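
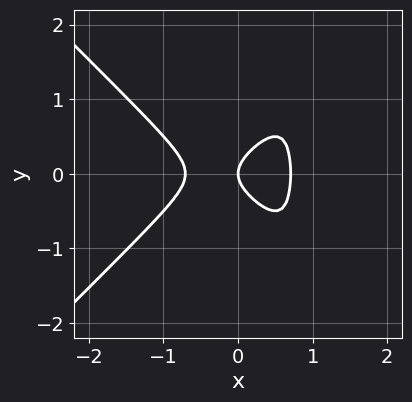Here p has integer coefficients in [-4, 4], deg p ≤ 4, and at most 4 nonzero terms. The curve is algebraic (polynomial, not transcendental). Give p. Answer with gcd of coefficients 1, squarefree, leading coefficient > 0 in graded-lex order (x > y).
deg p = 3. The shape is more complex than any degree-2 curve.
Symmetries: mirror symmetry y ↦ −y ⇒ only even powers of y.
From the axis intercepts and sections: one x-axis crossing is at x = 0; it crosses the y-axis at the gridline y = 0.
Matching integer coefficients to the picture gives p.

2*x^3 - 2*x*y^2 + 2*y^2 - x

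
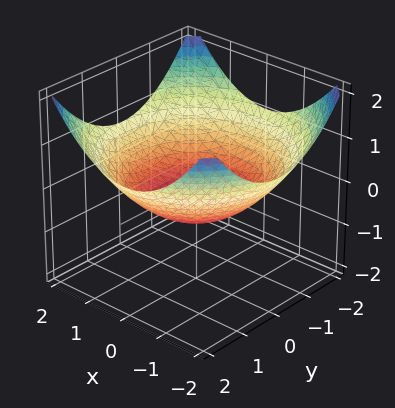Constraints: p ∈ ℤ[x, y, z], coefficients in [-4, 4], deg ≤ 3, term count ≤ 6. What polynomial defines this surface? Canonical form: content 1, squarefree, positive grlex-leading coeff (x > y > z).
First, degree: the shape is more complex than any degree-1 surface, so deg p = 2.
Then, symmetry: every cross-section ⟂ z is a circle, so x, y appear only via x² + y².
Next, against the integer gridlines: a circular section at z = 0 has radius between 1 and 2.
Finally, the integer polynomial consistent with all of this is the stated p.

x^2 + y^2 - 3*z - 2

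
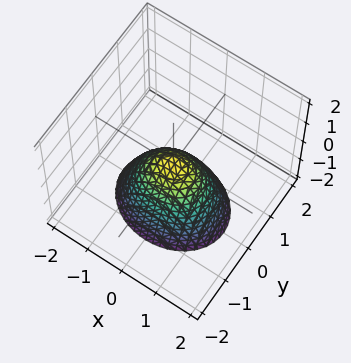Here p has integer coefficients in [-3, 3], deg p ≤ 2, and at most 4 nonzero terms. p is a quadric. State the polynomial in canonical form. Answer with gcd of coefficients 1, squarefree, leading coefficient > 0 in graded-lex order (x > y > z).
2*x^2 + 3*y^2 + 2*z

1. The degree is 2 — a single bowl opening along one axis; a quadric.
2. Symmetries: the x ↦ −x reflection is a symmetry, so x appears only in even powers; the y ↦ −y reflection is a symmetry, so y appears only in even powers.
3. Reading off the gridlines: it meets the x-axis at x = 0 (among the integer gridlines); it crosses the y-axis at the gridline y = 0; it crosses the z-axis at the gridline z = 0.
4. Together with the visible shape, these determine p as stated.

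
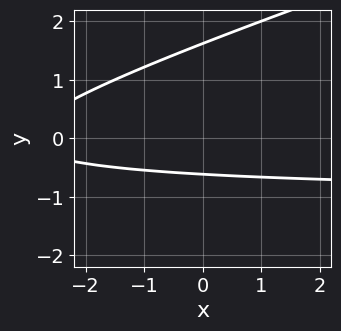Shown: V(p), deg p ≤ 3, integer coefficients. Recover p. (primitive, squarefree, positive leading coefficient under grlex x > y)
x*y - 3*y^2 + x + 3*y + 3

The degree is 2 — no degree-1 curve has this shape.
From the visible intercepts: no x-intercept at any integer in the box.
Assembling these constraints gives the stated polynomial.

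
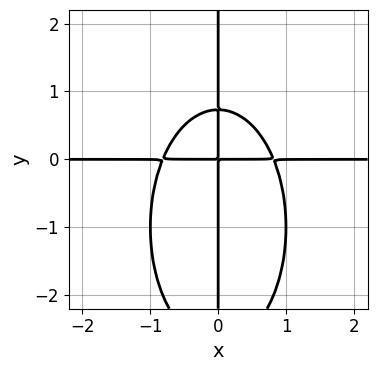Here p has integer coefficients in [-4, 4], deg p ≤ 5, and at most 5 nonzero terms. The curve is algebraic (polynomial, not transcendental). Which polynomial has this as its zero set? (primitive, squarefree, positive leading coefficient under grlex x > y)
1. The degree is 4 — the shape is more complex than any degree-3 curve.
2. Checking where it meets the axes: the visible y-axis segment lies entirely on the curve; the visible x-axis segment lies entirely on the curve.
3. Matching integer coefficients to the picture gives p.

3*x^3*y + x*y^3 + 2*x*y^2 - 2*x*y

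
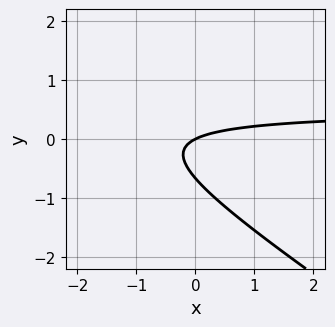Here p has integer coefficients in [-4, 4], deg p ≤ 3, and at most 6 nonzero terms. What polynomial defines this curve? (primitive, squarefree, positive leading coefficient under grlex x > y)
2*x*y + 3*y^2 - x + 2*y

1. Degree: a generic line meets the curve in up to 2 points, so deg p = 2.
2. Observable constraints: it meets the x-axis at x = 0 (among the integer gridlines); it crosses the y-axis at the gridline y = 0.
3. Fitting integer coefficients to these (and the overall shape) gives p.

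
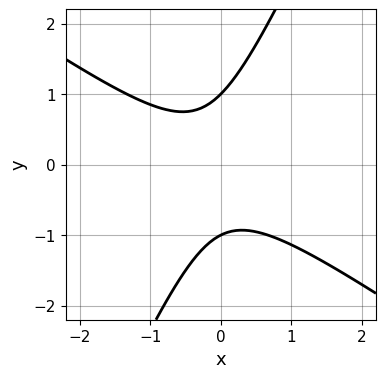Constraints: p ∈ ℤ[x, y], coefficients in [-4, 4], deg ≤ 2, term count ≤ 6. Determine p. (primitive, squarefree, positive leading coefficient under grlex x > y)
3*x^2 + 3*x*y - 2*y^2 + x + 2

1. deg p = 2.
2. Against the integer gridlines: the y-axis gridline crossings are at y ∈ {-1, 1}; the curve avoids every integer x-axis point in the box.
3. Solving for integer coefficients yields p as stated.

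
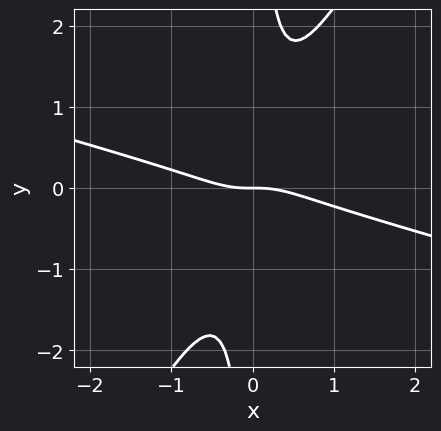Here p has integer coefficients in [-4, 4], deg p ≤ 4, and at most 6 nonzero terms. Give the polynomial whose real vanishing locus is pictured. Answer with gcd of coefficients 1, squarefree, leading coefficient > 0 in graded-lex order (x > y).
x^3 + 3*x^2*y - 2*x*y^2 + y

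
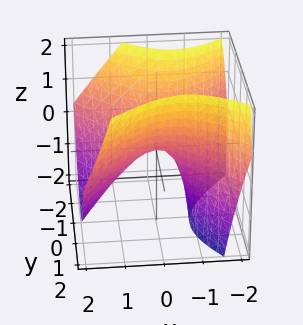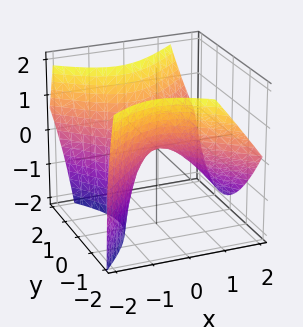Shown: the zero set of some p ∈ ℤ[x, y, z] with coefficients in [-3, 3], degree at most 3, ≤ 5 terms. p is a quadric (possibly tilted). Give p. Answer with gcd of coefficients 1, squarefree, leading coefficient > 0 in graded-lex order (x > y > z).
(a) deg p = 2.
(b) From the axis intercepts and sections: one y-axis crossing is at y = 0; it crosses the z-axis at the gridline z = 0.
(c) Fitting integer coefficients to these (and the overall shape) gives p.

3*x^2 + 2*x*z - 3*y^2 - y*z + 3*z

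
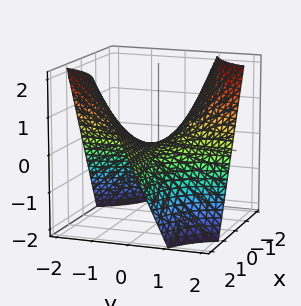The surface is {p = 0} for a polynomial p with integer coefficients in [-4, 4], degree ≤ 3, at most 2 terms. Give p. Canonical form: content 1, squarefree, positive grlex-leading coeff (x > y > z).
x*y + z

Degree: a hyperbolic paraboloid; a quadric, so deg p = 2.
From the axis intercepts and sections: it crosses the z-axis at the gridline z = 0; every point of the x-axis in the box is on the surface.
Solving for integer coefficients yields p as stated. Check: (0, -2, 0) on the y-axis lies on the surface, and p(0, -2, 0) = 0. ✓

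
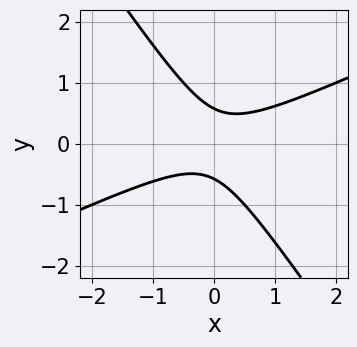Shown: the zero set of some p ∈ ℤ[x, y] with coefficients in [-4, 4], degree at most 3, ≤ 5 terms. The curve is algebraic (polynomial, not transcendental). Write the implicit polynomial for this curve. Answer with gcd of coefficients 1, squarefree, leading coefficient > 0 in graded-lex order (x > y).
2*x^2 - 3*x*y - 3*y^2 + 1

First, the degree is 2 — a generic line meets the curve in up to 2 points.
Then, checking where it meets the axes: it misses every integer gridline on the x-axis.
Finally, assembling these constraints gives the stated polynomial.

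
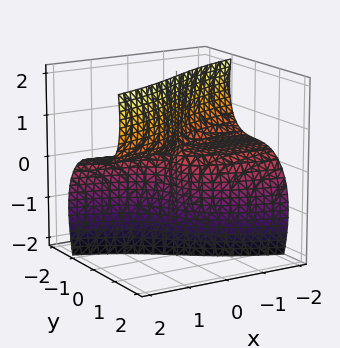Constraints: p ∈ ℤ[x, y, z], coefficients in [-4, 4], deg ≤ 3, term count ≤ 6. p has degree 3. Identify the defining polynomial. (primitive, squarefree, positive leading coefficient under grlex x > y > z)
2*y^3 + 2*y*z^2 - 3*x*z + x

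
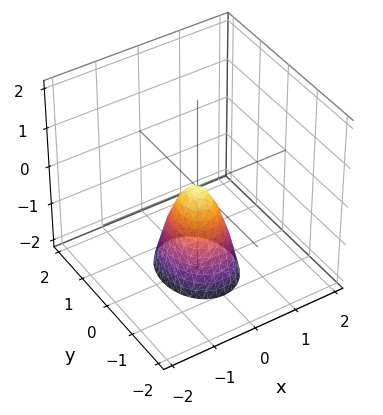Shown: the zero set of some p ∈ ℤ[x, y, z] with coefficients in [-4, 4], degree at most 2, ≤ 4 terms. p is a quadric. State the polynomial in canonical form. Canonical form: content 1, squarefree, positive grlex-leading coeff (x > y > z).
deg p = 2.
Symmetries: the y ↦ −y reflection is a symmetry, so y appears only in even powers; the x ↦ −x reflection is a symmetry, so x appears only in even powers.
Against the integer gridlines: it crosses the z-axis at the gridline z = 0; it meets the y-axis at y = 0 (among the integer gridlines).
Together with the visible shape, these determine p as stated.

3*x^2 + 2*y^2 + z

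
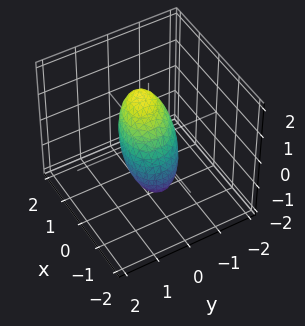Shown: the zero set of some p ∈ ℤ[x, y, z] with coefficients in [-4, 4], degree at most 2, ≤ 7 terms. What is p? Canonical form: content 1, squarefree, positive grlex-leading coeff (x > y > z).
(a) deg p = 2.
(b) Against the integer gridlines: the x-axis gridline crossings are at x ∈ {-1, 1}; among the integer gridlines, it crosses the z-axis at z ∈ {-1, 1}.
(c) Fitting integer coefficients to these (and the overall shape) gives p.

2*x^2 + x*y - 2*x*z + 3*y^2 + 2*z^2 - 2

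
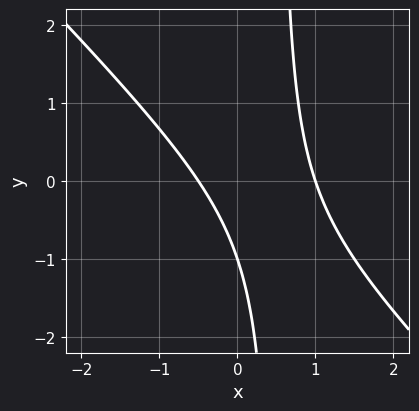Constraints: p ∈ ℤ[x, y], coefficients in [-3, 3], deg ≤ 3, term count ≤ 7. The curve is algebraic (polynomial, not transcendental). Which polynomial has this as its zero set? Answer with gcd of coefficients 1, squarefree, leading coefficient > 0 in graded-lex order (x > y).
2*x^2 + 2*x*y - x - y - 1

1. deg p = 2. The shape is more complex than any degree-1 curve.
2. From the visible intercepts: it meets the y-axis at y = -1 (among the integer gridlines); one x-axis crossing is at x = 1.
3. Putting this together gives p.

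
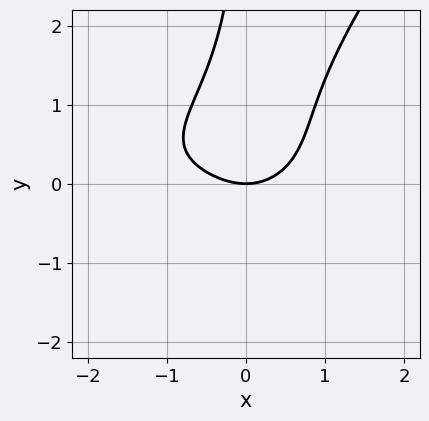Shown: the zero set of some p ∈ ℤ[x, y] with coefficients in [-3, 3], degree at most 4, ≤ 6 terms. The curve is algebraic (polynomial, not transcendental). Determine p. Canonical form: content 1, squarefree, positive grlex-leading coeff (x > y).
3*x^2*y^2 - 2*x*y^3 + 2*x^2 + x*y - 3*y

1. deg p = 4. The shape is more complex than any degree-3 curve.
2. From the axis intercepts and sections: it crosses the x-axis at the gridline x = 0; it crosses the y-axis at the gridline y = 0.
3. Solving for integer coefficients yields p as stated.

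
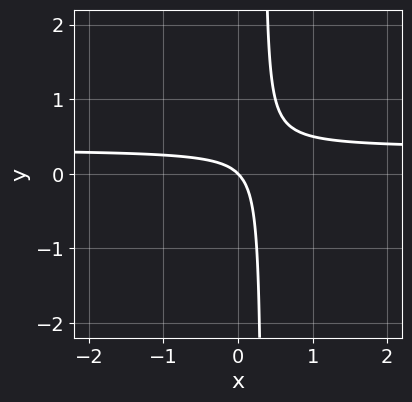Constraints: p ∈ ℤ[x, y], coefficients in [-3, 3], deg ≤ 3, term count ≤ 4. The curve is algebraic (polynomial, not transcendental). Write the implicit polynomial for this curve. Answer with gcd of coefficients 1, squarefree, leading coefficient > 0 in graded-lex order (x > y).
3*x*y - x - y

1. The degree is 2 — the shape is more complex than any degree-1 curve.
2. Reading off the gridlines: it meets the x-axis at x = 0 (among the integer gridlines); it meets the y-axis at y = 0 (among the integer gridlines).
3. Assembling these constraints gives the stated polynomial.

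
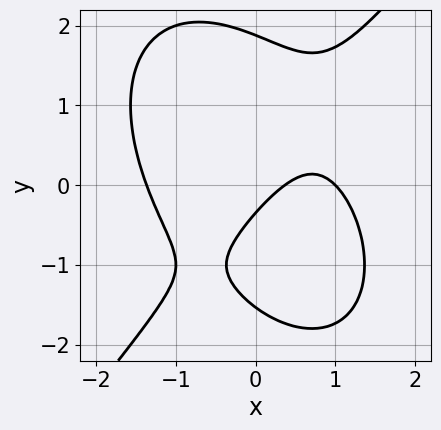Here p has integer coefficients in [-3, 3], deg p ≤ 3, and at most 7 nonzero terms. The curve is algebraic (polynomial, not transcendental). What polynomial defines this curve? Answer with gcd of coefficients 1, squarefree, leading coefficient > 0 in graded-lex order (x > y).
First, deg p = 3. No degree-2 curve has this shape.
Next, against the integer gridlines: one x-axis crossing is at x = 1.
Finally, assembling these constraints gives the stated polynomial.

2*x^3 - y^3 - 3*x + 3*y + 1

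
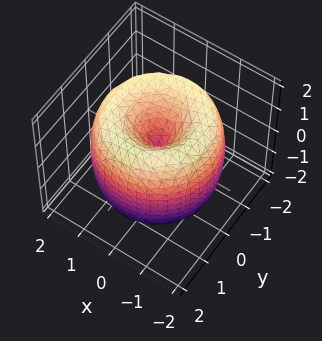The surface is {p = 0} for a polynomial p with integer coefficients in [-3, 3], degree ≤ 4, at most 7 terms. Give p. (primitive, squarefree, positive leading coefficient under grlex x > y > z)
(a) The degree is 4 — a generic line meets the surface in up to 4 points.
(b) Symmetries: rotational symmetry about the z-axis ⇒ p depends on x, y only through x² + y².
(c) Checking where it meets the axes: it meets the x-axis at x = 0 (among the integer gridlines); a circular section at z = -1 has radius between 0 and 1.
(d) These observations pin down the coefficients.

x^4 + 2*x^2*y^2 + y^4 - 3*x^2 - 3*y^2 + z^2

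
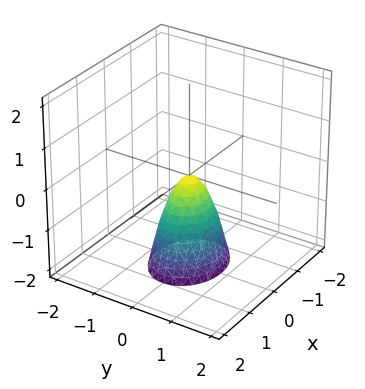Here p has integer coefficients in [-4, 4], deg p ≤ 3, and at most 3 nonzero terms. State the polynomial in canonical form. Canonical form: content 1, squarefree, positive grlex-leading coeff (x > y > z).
2*x^2 + 3*y^2 + z

1. Degree: a single bowl opening along one axis; a quadric, so deg p = 2.
2. Symmetries: mirror symmetry x ↦ −x ⇒ only even powers of x; mirror symmetry y ↦ −y ⇒ only even powers of y.
3. Reading off the gridlines: it crosses the x-axis at the gridline x = 0; one y-axis crossing is at y = 0; it meets the z-axis at z = 0 (among the integer gridlines).
4. Assembling these constraints gives the stated polynomial.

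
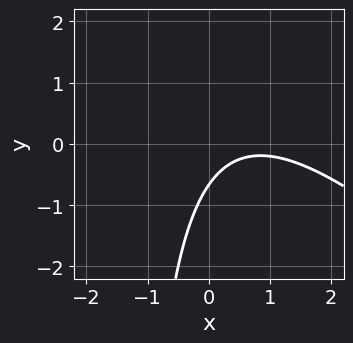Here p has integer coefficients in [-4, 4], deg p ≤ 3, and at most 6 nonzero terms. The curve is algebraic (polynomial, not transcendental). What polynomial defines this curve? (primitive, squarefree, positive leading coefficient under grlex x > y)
2*x^2 + 2*x*y - 3*x + 3*y + 2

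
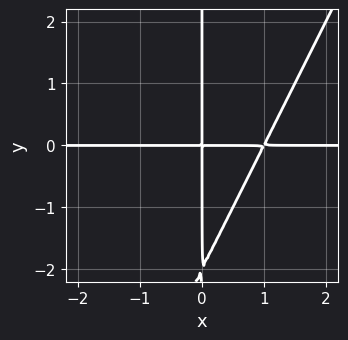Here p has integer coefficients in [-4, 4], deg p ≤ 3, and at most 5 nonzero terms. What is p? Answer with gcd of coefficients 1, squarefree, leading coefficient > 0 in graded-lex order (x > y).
2*x^2*y - x*y^2 - 2*x*y

Degree: a generic line meets the curve in up to 3 points, so deg p = 3.
Reading off the gridlines: the visible y-axis segment lies entirely on the curve; the visible x-axis segment lies entirely on the curve.
Putting this together gives p.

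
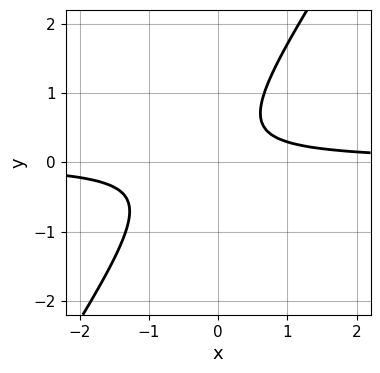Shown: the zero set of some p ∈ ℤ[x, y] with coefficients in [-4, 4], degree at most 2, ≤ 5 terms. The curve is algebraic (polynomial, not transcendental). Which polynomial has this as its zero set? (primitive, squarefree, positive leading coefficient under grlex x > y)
3*x*y - 2*y^2 + y - 1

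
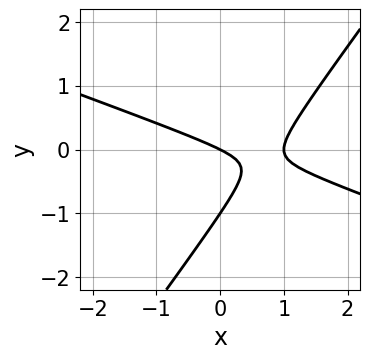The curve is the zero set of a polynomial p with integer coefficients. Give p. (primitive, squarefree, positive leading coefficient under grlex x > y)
(a) Degree: a generic line meets the curve in up to 2 points, so deg p = 2.
(b) From the axis intercepts and sections: among the integer gridlines, it crosses the x-axis at x ∈ {0, 1}; the y-axis gridline crossings are at y ∈ {-1, 0}.
(c) Putting this together gives p.

x^2 + 2*x*y - 2*y^2 - x - 2*y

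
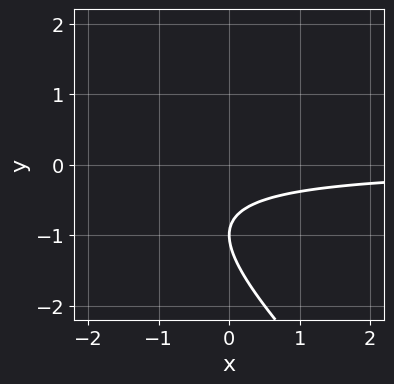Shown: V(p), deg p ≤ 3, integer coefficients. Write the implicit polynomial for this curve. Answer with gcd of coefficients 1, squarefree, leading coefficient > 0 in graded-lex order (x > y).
x*y + y^2 + 2*y + 1

Degree: the shape is more complex than any degree-1 curve, so deg p = 2.
Checking where it meets the axes: it meets the y-axis at y = -1 (among the integer gridlines); the curve avoids every integer x-axis point in the box.
The integer polynomial consistent with all of this is the stated p.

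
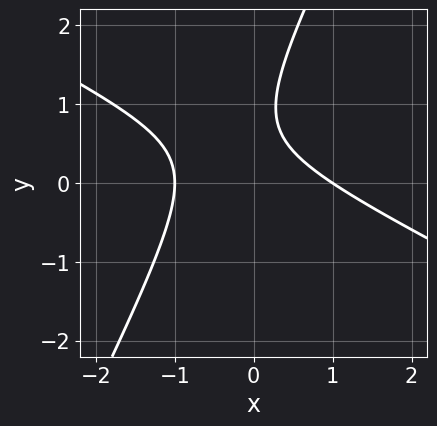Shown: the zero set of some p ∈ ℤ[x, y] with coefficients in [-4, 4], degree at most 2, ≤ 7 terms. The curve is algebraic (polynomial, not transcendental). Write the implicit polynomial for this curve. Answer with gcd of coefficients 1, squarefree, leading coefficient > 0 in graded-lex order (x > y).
2*x^2 + 3*x*y - 2*y^2 + 3*y - 2

First, degree: no degree-1 curve has this shape, so deg p = 2.
Then, checking where it meets the axes: the x-axis gridline crossings are at x ∈ {-1, 1}; no y-intercept at any integer in the box.
Finally, together with the visible shape, these determine p as stated.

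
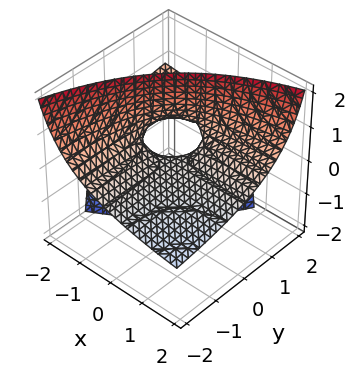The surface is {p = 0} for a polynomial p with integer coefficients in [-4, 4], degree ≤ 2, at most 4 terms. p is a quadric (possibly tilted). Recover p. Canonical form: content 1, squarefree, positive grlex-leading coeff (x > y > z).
First, deg p = 2. A generic line meets the surface in up to 2 points.
Next, observable constraints: it crosses the z-axis at the gridline z = 0; the visible y-axis segment lies entirely on the surface; the visible x-axis segment lies entirely on the surface.
Finally, fitting integer coefficients to these (and the overall shape) gives p.

x*y - 2*x*z + 2*y*z - 2*z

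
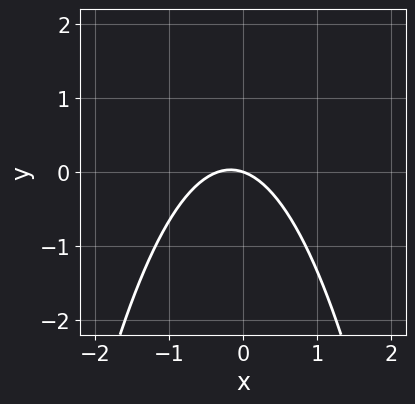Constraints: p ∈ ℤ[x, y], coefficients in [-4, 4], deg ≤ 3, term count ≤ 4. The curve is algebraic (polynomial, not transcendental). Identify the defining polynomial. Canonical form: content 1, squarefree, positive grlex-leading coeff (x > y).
3*x^2 + x + 3*y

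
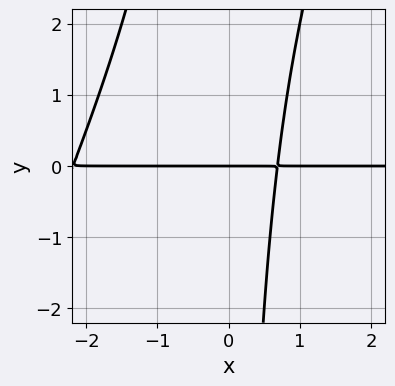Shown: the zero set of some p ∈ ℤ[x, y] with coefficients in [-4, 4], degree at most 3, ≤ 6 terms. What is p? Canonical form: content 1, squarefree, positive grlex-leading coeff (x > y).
2*x^2*y - x*y^2 + 3*x*y - 3*y

(a) deg p = 3. No degree-2 curve has this shape.
(b) Observable constraints: one y-axis crossing is at y = 0; the visible x-axis segment lies entirely on the curve.
(c) Putting this together gives p.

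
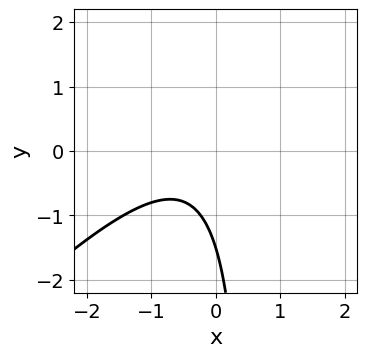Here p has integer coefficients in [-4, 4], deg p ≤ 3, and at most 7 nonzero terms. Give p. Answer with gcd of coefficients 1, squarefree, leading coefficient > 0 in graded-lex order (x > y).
1. deg p = 2. No degree-1 curve has this shape.
2. Against the integer gridlines: the curve avoids every integer x-axis point in the box.
3. Solving for integer coefficients yields p as stated.

3*x^2 - 3*x*y + 2*x + 2*y + 3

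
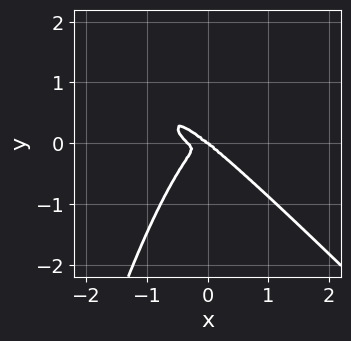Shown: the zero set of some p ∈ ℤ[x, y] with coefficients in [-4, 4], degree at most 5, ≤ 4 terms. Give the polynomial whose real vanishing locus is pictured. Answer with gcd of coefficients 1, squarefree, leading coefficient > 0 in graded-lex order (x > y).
3*x^4 + 3*x^3*y + x^3 + 2*y^3

Degree: a generic line meets the curve in up to 4 points, so deg p = 4.
From the visible intercepts: it crosses the y-axis at the gridline y = 0; it meets the x-axis at x = 0 (among the integer gridlines).
Assembling these constraints gives the stated polynomial.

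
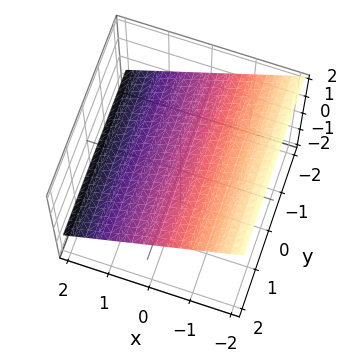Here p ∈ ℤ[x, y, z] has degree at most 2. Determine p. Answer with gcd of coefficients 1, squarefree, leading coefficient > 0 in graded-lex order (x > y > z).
2*x + 3*z - 2

First, the degree is 1 — every cross-section is a straight line — this is a plane.
Next, from the visible intercepts: it crosses the x-axis at the gridline x = 1; no y-intercept at any integer in the box.
Finally, putting this together gives p.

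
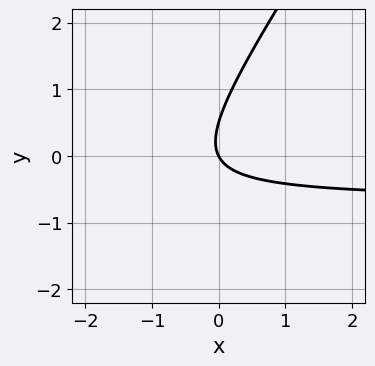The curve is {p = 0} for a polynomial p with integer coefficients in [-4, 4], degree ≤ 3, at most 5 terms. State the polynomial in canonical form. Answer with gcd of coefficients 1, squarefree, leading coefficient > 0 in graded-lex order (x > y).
The degree is 2 — a generic line meets the curve in up to 2 points.
Checking where it meets the axes: it meets the x-axis at x = 0 (among the integer gridlines); it meets the y-axis at y = 0 (among the integer gridlines).
Putting this together gives p.

3*x*y - 2*y^2 + 2*x + y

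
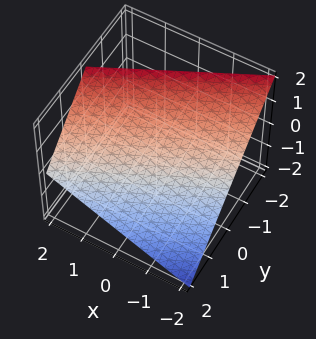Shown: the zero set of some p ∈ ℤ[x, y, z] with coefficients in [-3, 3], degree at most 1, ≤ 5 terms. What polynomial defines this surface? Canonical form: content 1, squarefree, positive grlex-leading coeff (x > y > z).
1. Degree: every cross-section is a straight line — this is a plane, so deg p = 1.
2. From the visible intercepts: one x-axis crossing is at x = -2; one z-axis crossing is at z = 1; one y-axis crossing is at y = 1.
3. Putting this together gives p.

x - 2*y - 2*z + 2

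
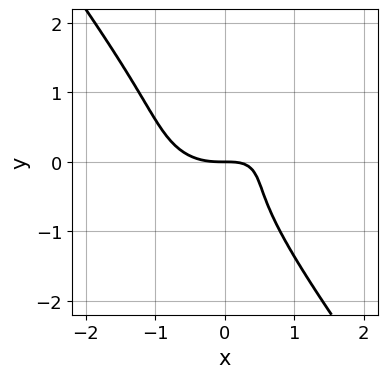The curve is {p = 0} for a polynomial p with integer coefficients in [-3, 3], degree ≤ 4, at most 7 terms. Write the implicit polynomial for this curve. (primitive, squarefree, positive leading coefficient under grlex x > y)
2*x^3 + 3*x*y^2 + 3*y^3 - 2*x*y + 2*y

The degree is 3 — a generic line meets the curve in up to 3 points.
Observable constraints: it meets the y-axis at y = 0 (among the integer gridlines); one x-axis crossing is at x = 0.
Matching integer coefficients to the picture gives p.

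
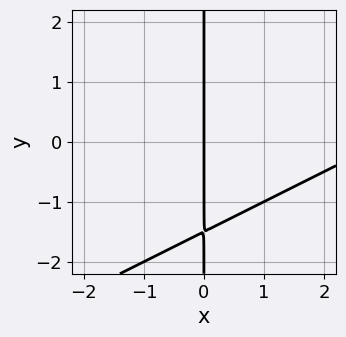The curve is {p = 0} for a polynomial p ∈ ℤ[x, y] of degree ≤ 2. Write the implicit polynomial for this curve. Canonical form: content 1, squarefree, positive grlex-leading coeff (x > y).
x^2 - 2*x*y - 3*x

1. The degree is 2 — the shape is more complex than any degree-1 curve.
2. Against the integer gridlines: one x-axis crossing is at x = 0; the visible y-axis segment lies entirely on the curve.
3. Fitting integer coefficients to these (and the overall shape) gives p.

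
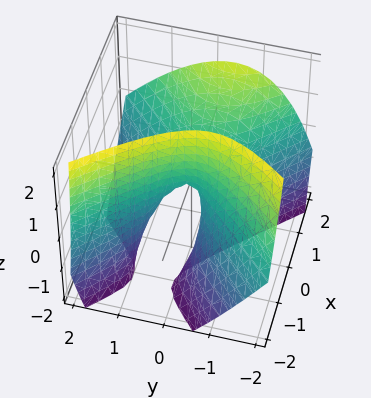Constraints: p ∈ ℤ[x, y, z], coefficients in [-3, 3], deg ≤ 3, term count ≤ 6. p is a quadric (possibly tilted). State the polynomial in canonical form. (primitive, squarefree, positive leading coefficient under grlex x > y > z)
2*x^2 - 2*x*z - 2*y^2 - y*z - z

1. Degree: no degree-1 surface has this shape, so deg p = 2.
2. Reading off the gridlines: it meets the z-axis at z = 0 (among the integer gridlines); it crosses the y-axis at the gridline y = 0; it meets the x-axis at x = 0 (among the integer gridlines).
3. Solving for integer coefficients yields p as stated.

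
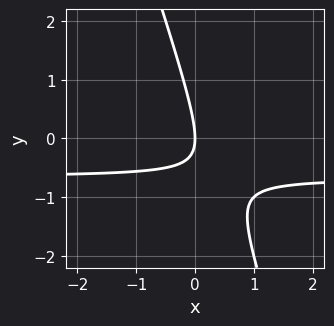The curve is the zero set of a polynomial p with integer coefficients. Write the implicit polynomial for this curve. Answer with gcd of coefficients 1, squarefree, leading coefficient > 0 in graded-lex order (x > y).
1. Degree: no degree-1 curve has this shape, so deg p = 2.
2. From the axis intercepts and sections: one x-axis crossing is at x = 0; it crosses the y-axis at the gridline y = 0.
3. Fitting integer coefficients to these (and the overall shape) gives p.

3*x*y + y^2 + 2*x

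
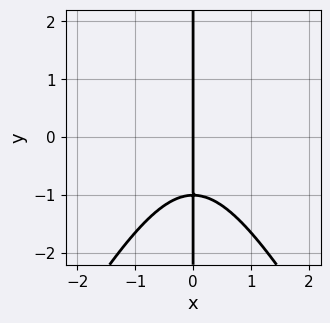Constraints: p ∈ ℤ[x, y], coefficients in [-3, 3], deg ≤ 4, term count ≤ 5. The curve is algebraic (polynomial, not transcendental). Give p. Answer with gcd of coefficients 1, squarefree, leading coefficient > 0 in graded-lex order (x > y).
(a) The degree is 3 — no degree-2 curve has this shape.
(b) From the visible intercepts: every point of the y-axis in the box is on the curve; one x-axis crossing is at x = 0.
(c) Together with the visible shape, these determine p as stated.

3*x^3 - x*y^2 + 2*x*y + 3*x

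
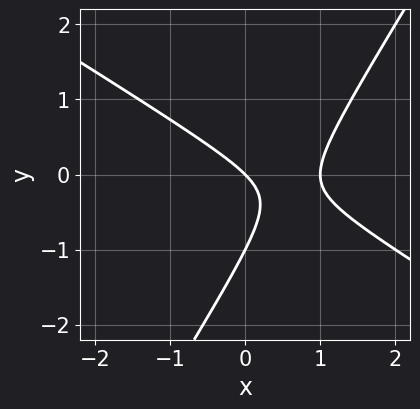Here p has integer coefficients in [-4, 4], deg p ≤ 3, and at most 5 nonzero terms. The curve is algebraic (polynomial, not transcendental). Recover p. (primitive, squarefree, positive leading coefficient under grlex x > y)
x^2 + x*y - y^2 - x - y

First, deg p = 2. No degree-1 curve has this shape.
Then, from the visible intercepts: the y-axis gridline crossings are at y ∈ {-1, 0}; the x-axis gridline crossings are at x ∈ {0, 1}.
Finally, these observations pin down the coefficients.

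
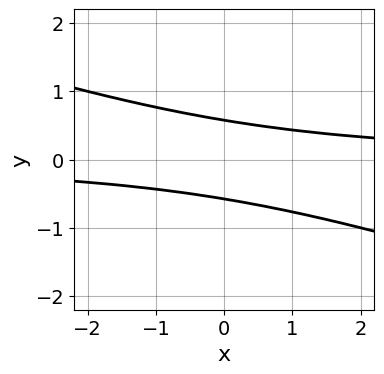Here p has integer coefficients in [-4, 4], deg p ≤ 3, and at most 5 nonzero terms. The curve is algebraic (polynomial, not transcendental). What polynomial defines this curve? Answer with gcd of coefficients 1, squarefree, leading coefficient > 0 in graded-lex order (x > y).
(a) Degree: a generic line meets the curve in up to 2 points, so deg p = 2.
(b) From the visible intercepts: it misses every integer gridline on the x-axis.
(c) Assembling these constraints gives the stated polynomial.

x*y + 3*y^2 - 1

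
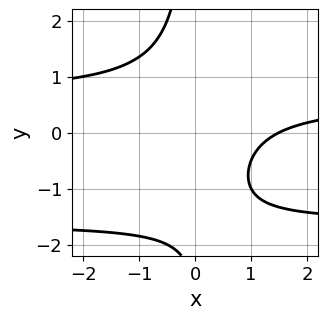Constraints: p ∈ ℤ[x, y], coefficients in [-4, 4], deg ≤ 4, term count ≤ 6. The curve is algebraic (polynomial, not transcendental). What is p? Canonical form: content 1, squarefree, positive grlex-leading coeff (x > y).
2*x*y^2 + 2*x*y - 2*x + y + 3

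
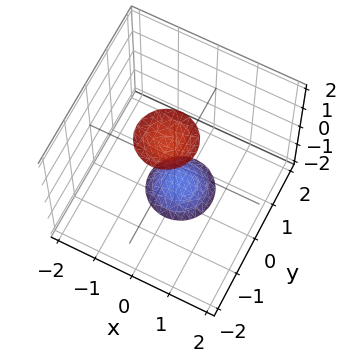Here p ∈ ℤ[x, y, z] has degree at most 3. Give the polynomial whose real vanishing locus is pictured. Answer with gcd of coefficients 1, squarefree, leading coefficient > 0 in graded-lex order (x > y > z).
3*x^2 + 3*y^2 + y*z - z^2 + 3

(a) There are 2 components. Treating them together as one polynomial.
(b) deg p = 2. The shape is more complex than any degree-1 surface.
(c) Observable constraints: no y-intercept at any integer in the box; the surface avoids every integer x-axis point in the box.
(d) Fitting integer coefficients to these (and the overall shape) gives p.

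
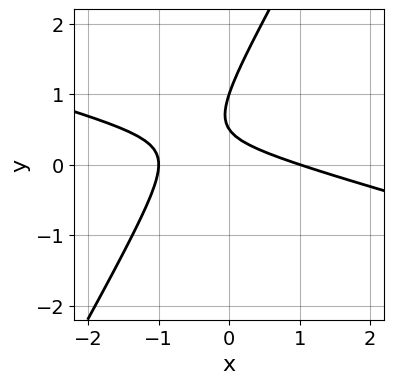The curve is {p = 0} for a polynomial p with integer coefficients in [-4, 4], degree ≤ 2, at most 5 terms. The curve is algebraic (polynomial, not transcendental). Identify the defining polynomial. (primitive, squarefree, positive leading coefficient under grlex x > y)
deg p = 2.
From the axis intercepts and sections: the x-axis gridline crossings are at x ∈ {-1, 1}; it meets the y-axis at y = 1 (among the integer gridlines).
Fitting integer coefficients to these (and the overall shape) gives p.

x^2 + 3*x*y - 2*y^2 + 3*y - 1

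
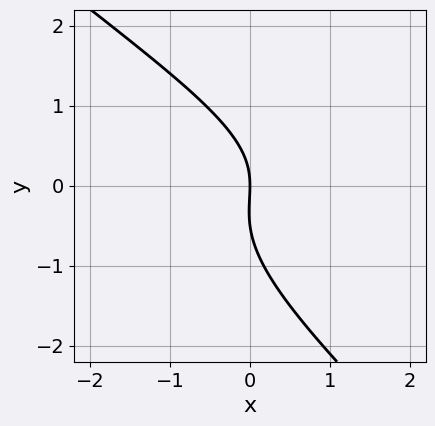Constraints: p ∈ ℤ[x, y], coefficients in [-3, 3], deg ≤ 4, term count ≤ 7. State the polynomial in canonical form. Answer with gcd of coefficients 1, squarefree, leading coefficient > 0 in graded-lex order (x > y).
x^2*y + 3*x*y^2 + 2*y^3 + y^2 + 3*x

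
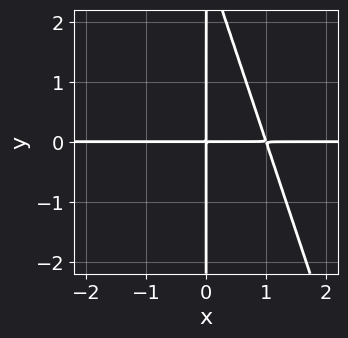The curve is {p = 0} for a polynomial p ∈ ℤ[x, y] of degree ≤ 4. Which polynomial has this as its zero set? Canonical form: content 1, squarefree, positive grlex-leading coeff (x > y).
(a) deg p = 3. No degree-2 curve has this shape.
(b) Against the integer gridlines: the visible y-axis segment lies entirely on the curve; every point of the x-axis in the box is on the curve.
(c) These observations pin down the coefficients.

3*x^2*y + x*y^2 - 3*x*y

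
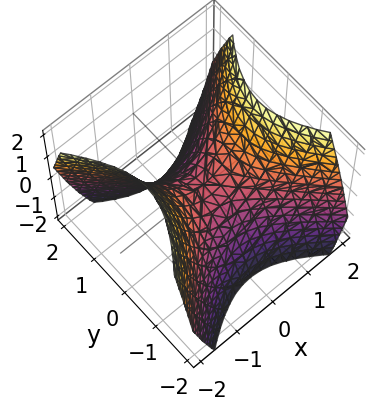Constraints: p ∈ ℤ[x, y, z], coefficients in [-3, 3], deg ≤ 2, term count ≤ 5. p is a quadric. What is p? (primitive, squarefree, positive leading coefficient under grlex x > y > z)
x^2 - y^2 - z

(a) Degree: a saddle surface; a quadric, so deg p = 2.
(b) Symmetries: the x ↦ −x reflection is a symmetry, so x appears only in even powers; mirror symmetry y ↦ −y ⇒ only even powers of y.
(c) Observable constraints: one y-axis crossing is at y = 0; it meets the z-axis at z = 0 (among the integer gridlines); it crosses the x-axis at the gridline x = 0.
(d) The integer polynomial consistent with all of this is the stated p.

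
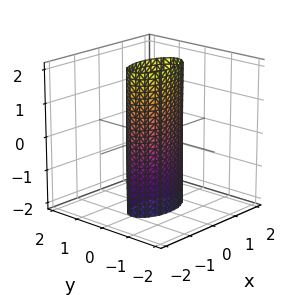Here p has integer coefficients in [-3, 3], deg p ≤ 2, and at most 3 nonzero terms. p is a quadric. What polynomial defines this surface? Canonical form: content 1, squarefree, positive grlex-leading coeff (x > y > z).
x^2 + 3*y^2 - 1

The degree is 2 — constant cross-section along one axis; a quadric.
Symmetries: the z ↦ −z reflection is a symmetry, so z appears only in even powers; the x ↦ −x reflection is a symmetry, so x appears only in even powers; it's symmetric under y → −y, forcing even powers of y.
Reading off the gridlines: among the integer gridlines, it crosses the x-axis at x ∈ {-1, 1}; it misses every integer gridline on the z-axis.
Putting this together gives p.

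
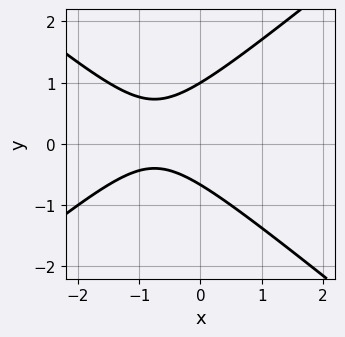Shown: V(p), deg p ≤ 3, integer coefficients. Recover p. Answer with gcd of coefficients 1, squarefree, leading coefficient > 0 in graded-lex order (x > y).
1. The degree is 2 — no degree-1 curve has this shape.
2. Observable constraints: it meets the y-axis at y = 1 (among the integer gridlines); it misses every integer gridline on the x-axis.
3. Fitting integer coefficients to these (and the overall shape) gives p.

2*x^2 - 3*y^2 + 3*x + y + 2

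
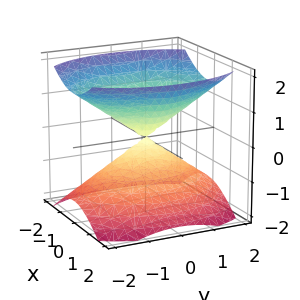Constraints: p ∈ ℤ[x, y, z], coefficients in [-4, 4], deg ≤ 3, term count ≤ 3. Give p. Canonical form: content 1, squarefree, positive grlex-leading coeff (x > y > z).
There are 2 components.
The degree is 2 — two nappes meeting at a single point; a quadric.
Symmetries: it's symmetric under z → −z, forcing even powers of z; it's symmetric under x → −x, forcing even powers of x; mirror symmetry y ↦ −y ⇒ only even powers of y.
Against the integer gridlines: it crosses the x-axis at the gridline x = 0; it crosses the y-axis at the gridline y = 0; it crosses the z-axis at the gridline z = 0.
Putting this together gives p.

2*x^2 + y^2 - 2*z^2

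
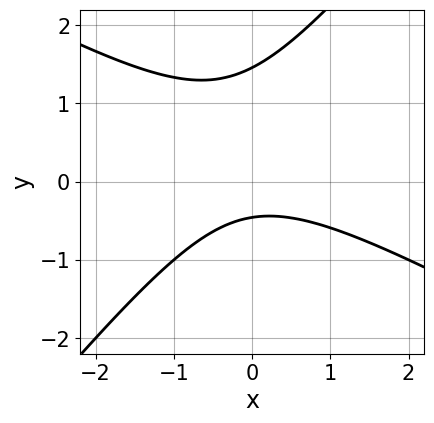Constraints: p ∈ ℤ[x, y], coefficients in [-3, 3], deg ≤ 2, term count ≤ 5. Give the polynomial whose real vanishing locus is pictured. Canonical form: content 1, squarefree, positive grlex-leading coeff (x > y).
(a) deg p = 2.
(b) Checking where it meets the axes: it misses every integer gridline on the x-axis.
(c) Matching integer coefficients to the picture gives p.

2*x^2 + 2*x*y - 3*y^2 + 3*y + 2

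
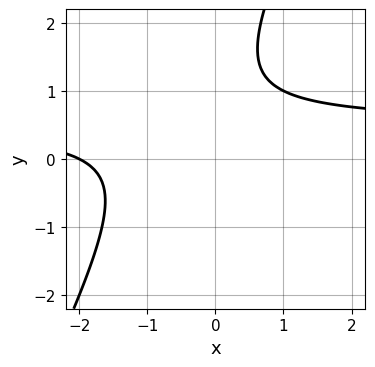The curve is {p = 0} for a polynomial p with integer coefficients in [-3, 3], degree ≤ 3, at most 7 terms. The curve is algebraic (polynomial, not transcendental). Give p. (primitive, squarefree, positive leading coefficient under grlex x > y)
2*x*y - y^2 - x + 2*y - 2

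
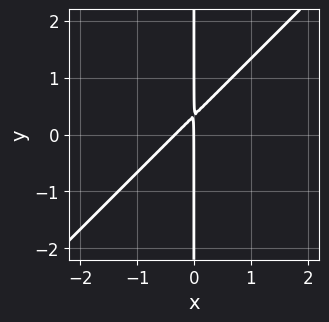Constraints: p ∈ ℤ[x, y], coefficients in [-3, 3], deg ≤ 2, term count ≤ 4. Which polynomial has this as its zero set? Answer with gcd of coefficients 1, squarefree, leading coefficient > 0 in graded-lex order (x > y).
3*x^2 - 3*x*y + x

First, the degree is 2 — the shape is more complex than any degree-1 curve.
Next, from the visible intercepts: it crosses the x-axis at the gridline x = 0; the visible y-axis segment lies entirely on the curve.
Finally, the integer polynomial consistent with all of this is the stated p.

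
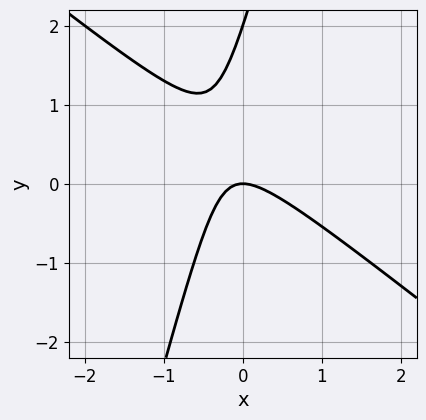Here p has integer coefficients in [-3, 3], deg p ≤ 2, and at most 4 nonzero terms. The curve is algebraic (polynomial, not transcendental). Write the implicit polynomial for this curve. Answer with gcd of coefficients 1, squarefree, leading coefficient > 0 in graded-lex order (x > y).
3*x^2 + 3*x*y - y^2 + 2*y

Degree: no degree-1 curve has this shape, so deg p = 2.
From the axis intercepts and sections: among the integer gridlines, it crosses the y-axis at y ∈ {0, 2}; it meets the x-axis at x = 0 (among the integer gridlines).
Together with the visible shape, these determine p as stated.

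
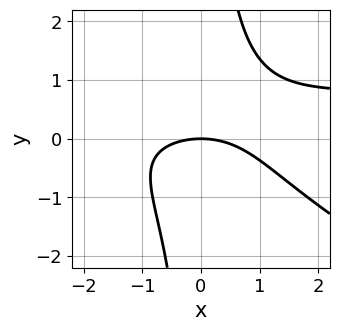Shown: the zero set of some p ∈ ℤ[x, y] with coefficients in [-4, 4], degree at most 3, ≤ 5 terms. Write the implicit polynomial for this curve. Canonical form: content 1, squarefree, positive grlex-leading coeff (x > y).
First, deg p = 3. The shape is more complex than any degree-2 curve.
Then, against the integer gridlines: it crosses the y-axis at the gridline y = 0; it crosses the x-axis at the gridline x = 0.
Finally, together with the visible shape, these determine p as stated.

x^2*y + 2*x*y^2 - x^2 - 3*y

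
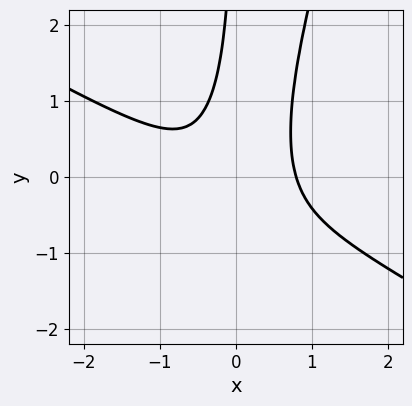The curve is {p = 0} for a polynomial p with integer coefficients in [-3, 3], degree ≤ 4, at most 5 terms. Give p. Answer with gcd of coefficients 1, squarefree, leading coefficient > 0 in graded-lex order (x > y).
2*x^3 + 3*x^2*y - x*y^2 - x*y - 1

1. The degree is 3 — no degree-2 curve has this shape.
2. Checking where it meets the axes: it misses every integer gridline on the y-axis.
3. Matching integer coefficients to the picture gives p.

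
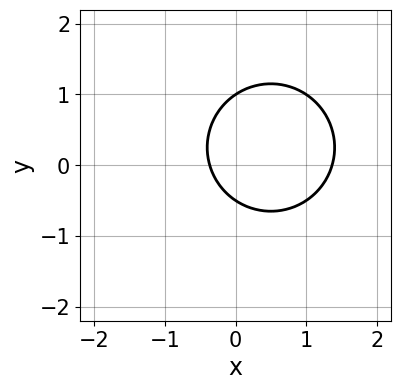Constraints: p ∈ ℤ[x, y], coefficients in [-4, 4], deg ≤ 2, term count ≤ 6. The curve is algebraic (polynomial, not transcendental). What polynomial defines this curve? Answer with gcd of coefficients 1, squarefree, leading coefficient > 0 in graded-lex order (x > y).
1. The degree is 2 — no degree-1 curve has this shape.
2. Against the integer gridlines: one y-axis crossing is at y = 1.
3. Together with the visible shape, these determine p as stated.

2*x^2 + 2*y^2 - 2*x - y - 1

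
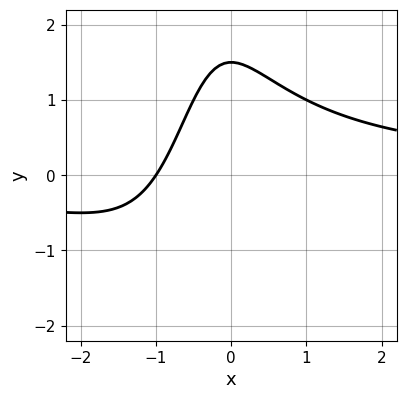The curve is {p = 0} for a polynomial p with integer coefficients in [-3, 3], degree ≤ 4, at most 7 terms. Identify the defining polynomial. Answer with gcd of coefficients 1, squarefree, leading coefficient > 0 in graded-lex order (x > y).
2*x^2*y + 2*x*y - 3*x + 2*y - 3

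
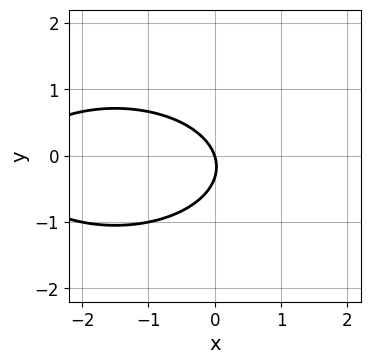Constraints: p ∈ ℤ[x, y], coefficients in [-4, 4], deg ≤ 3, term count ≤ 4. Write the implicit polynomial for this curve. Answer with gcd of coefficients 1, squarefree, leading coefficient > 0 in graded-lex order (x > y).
x^2 + 3*y^2 + 3*x + y

deg p = 2. The shape is more complex than any degree-1 curve.
Reading off the gridlines: it crosses the y-axis at the gridline y = 0; it crosses the x-axis at the gridline x = 0.
Assembling these constraints gives the stated polynomial.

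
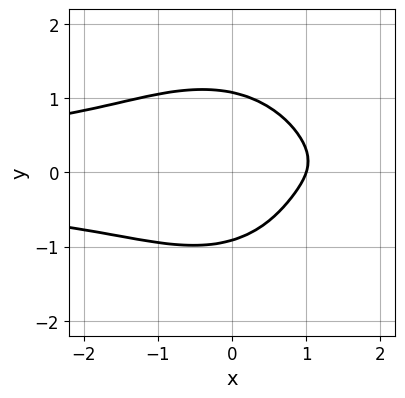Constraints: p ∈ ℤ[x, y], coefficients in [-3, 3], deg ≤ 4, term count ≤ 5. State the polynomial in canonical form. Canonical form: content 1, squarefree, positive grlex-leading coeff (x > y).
First, deg p = 4.
Next, against the integer gridlines: it meets the x-axis at x = 1 (among the integer gridlines).
Finally, together with the visible shape, these determine p as stated.

3*x^2*y^2 + 3*y^4 + 3*x - y - 3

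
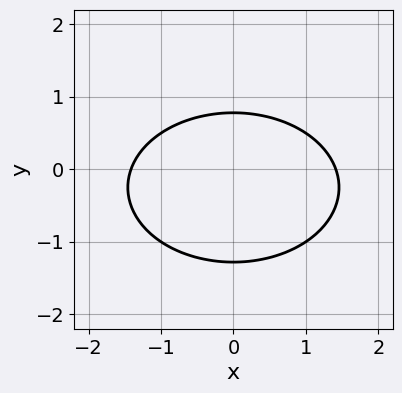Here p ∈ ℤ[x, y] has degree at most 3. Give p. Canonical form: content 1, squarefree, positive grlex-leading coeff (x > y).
x^2 + 2*y^2 + y - 2

First, degree: a generic line meets the curve in up to 2 points, so deg p = 2.
Then, symmetries: the x ↦ −x reflection is a symmetry, so x appears only in even powers.
Finally, together with the visible shape, these determine p as stated.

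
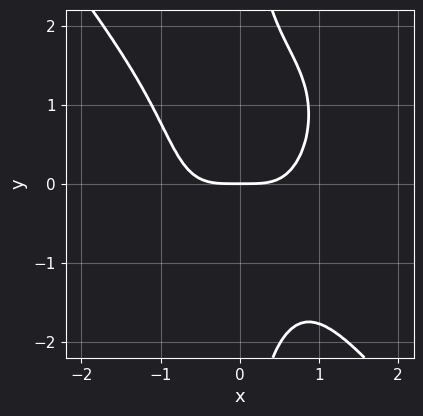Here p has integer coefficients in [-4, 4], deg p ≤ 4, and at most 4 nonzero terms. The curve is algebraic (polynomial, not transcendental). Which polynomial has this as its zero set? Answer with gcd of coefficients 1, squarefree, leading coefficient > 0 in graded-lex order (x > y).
2*x^4 + x*y^3 - 2*y

(a) deg p = 4.
(b) Against the integer gridlines: it crosses the y-axis at the gridline y = 0; one x-axis crossing is at x = 0.
(c) The integer polynomial consistent with all of this is the stated p.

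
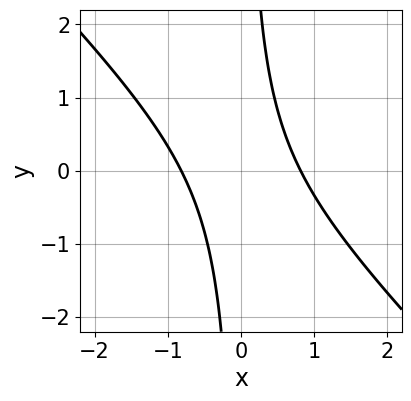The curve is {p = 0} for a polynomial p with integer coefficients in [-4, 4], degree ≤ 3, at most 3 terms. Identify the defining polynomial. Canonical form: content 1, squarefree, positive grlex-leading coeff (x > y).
3*x^2 + 3*x*y - 2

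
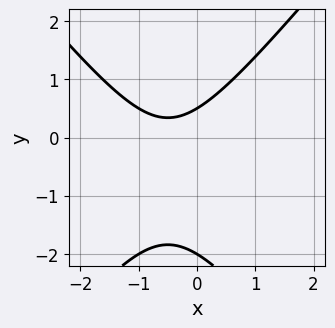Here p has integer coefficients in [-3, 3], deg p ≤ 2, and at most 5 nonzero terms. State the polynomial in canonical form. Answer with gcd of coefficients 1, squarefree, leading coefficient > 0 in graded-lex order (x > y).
3*x^2 - 2*y^2 + 3*x - 3*y + 2

Degree: the shape is more complex than any degree-1 curve, so deg p = 2.
Against the integer gridlines: one y-axis crossing is at y = -2; the curve avoids every integer x-axis point in the box.
Fitting integer coefficients to these (and the overall shape) gives p.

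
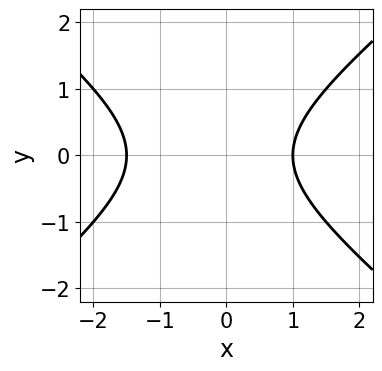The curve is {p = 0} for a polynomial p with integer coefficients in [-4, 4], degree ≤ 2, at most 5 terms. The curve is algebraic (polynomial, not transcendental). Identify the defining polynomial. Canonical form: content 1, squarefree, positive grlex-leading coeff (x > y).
(a) Degree: a generic line meets the curve in up to 2 points, so deg p = 2.
(b) Symmetries: it's symmetric under y → −y, forcing even powers of y.
(c) From the axis intercepts and sections: the curve avoids every integer y-axis point in the box; it crosses the x-axis at the gridline x = 1.
(d) Together with the visible shape, these determine p as stated.

2*x^2 - 3*y^2 + x - 3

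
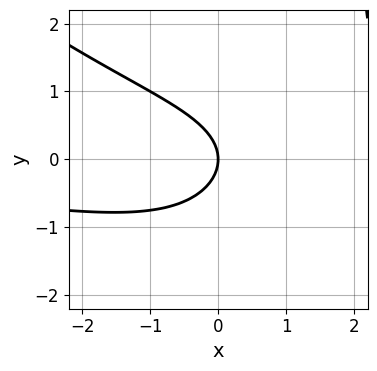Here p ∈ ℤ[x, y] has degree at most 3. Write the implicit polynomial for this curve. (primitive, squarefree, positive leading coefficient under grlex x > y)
x^2*y + x*y^2 - 3*y^2 - 3*x

(a) deg p = 3.
(b) From the axis intercepts and sections: one y-axis crossing is at y = 0; it meets the x-axis at x = 0 (among the integer gridlines).
(c) These observations pin down the coefficients.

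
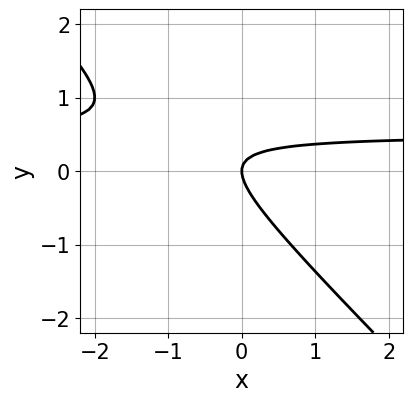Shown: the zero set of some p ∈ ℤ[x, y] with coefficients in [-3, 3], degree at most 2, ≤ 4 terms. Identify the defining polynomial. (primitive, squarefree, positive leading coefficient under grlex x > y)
2*x*y + 2*y^2 - x

1. The degree is 2 — the shape is more complex than any degree-1 curve.
2. Observable constraints: it meets the x-axis at x = 0 (among the integer gridlines); one y-axis crossing is at y = 0.
3. Solving for integer coefficients yields p as stated.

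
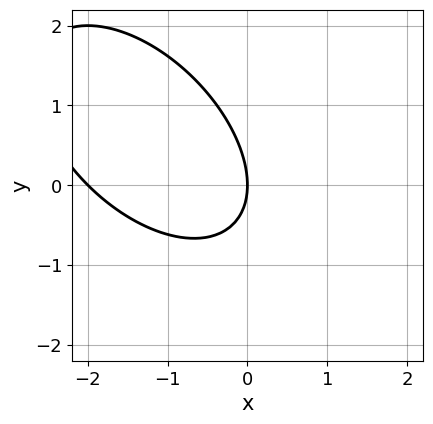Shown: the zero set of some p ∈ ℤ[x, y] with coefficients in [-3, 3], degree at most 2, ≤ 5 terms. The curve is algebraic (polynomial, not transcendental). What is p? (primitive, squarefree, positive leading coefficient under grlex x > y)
x^2 + x*y + y^2 + 2*x

(a) Degree: the shape is more complex than any degree-1 curve, so deg p = 2.
(b) From the visible intercepts: the x-axis gridline crossings are at x ∈ {-2, 0}; it meets the y-axis at y = 0 (among the integer gridlines).
(c) The integer polynomial consistent with all of this is the stated p.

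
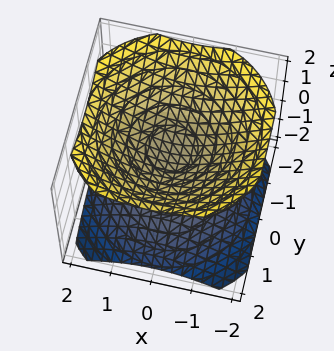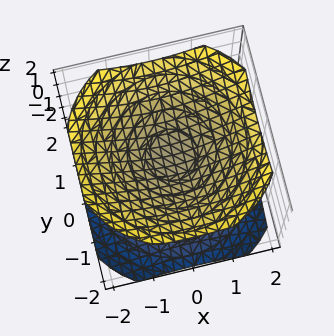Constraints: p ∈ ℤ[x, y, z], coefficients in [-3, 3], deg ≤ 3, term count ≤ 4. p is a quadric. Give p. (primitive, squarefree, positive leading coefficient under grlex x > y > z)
2*x^2 + 2*y^2 - 3*z^2 + 1

There are 2 components. They look like related sheets of one shape, so recover p as a whole.
deg p = 2. Two sheets facing apart; a quadric.
Symmetries: rotational symmetry about the z-axis ⇒ p depends on x, y only through x² + y²; the z ↦ −z reflection is a symmetry, so z appears only in even powers.
Checking where it meets the axes: it misses every integer gridline on the y-axis; it misses every integer gridline on the x-axis.
Solving for integer coefficients yields p as stated.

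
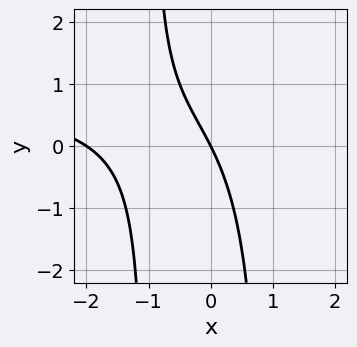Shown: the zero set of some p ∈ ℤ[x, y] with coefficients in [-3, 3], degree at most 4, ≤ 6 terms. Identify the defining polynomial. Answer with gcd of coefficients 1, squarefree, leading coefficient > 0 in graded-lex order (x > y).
x^2*y - x^2 - 2*x - y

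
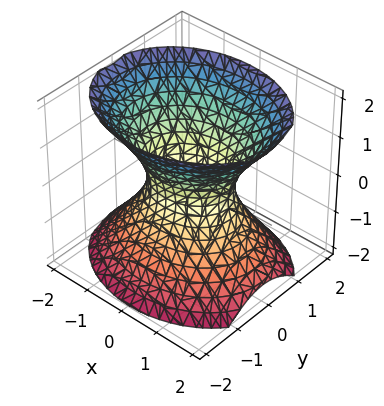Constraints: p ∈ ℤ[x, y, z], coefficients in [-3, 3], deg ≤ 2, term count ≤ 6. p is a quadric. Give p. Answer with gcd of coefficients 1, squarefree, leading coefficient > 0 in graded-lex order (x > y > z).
First, degree: an hourglass — one-sheet hyperboloid; a quadric, so deg p = 2.
Then, symmetries: the y ↦ −y reflection is a symmetry, so y appears only in even powers; mirror symmetry z ↦ −z ⇒ only even powers of z; mirror symmetry x ↦ −x ⇒ only even powers of x.
Then, against the integer gridlines: among the integer gridlines, it crosses the x-axis at x ∈ {-1, 1}; the surface avoids every integer z-axis point in the box.
Finally, together with the visible shape, these determine p as stated.

2*x^2 + 3*y^2 - 2*z^2 - 2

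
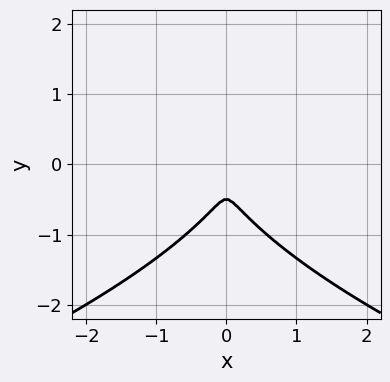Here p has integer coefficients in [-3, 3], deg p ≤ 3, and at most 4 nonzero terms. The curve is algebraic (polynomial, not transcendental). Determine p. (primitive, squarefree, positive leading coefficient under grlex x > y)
1. Degree: no degree-2 curve has this shape, so deg p = 3.
2. Symmetries: it's symmetric under x → −x, forcing even powers of x.
3. Matching integer coefficients to the picture gives p.

2*y^3 + 3*x^2 + y^2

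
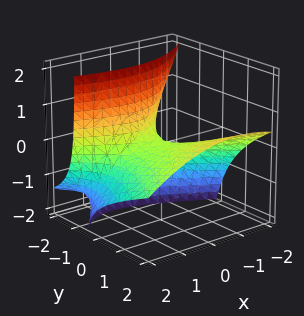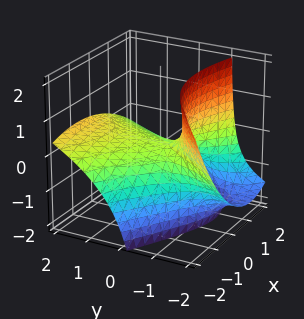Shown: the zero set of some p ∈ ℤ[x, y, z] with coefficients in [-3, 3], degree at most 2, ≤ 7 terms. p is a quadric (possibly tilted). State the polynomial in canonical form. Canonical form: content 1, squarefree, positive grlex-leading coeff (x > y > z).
deg p = 2. No degree-1 surface has this shape.
From the axis intercepts and sections: it meets the y-axis at y = 0 (among the integer gridlines); it meets the x-axis at x = 0 (among the integer gridlines); it meets the z-axis at z = 0 (among the integer gridlines).
Assembling these constraints gives the stated polynomial.

x^2 + x*y - y^2 + 3*y*z + 3*z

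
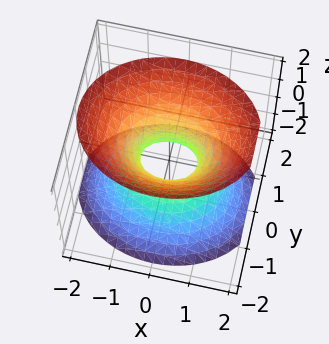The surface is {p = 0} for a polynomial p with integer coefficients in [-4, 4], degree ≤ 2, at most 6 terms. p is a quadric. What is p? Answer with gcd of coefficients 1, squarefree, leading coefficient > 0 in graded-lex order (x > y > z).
2*x^2 + 3*y^2 - 2*z^2 - 1

(a) Degree: an hourglass — one-sheet hyperboloid; a quadric, so deg p = 2.
(b) Symmetries: the z ↦ −z reflection is a symmetry, so z appears only in even powers; it's symmetric under x → −x, forcing even powers of x; the y ↦ −y reflection is a symmetry, so y appears only in even powers.
(c) From the axis intercepts and sections: the surface avoids every integer z-axis point in the box.
(d) Assembling these constraints gives the stated polynomial.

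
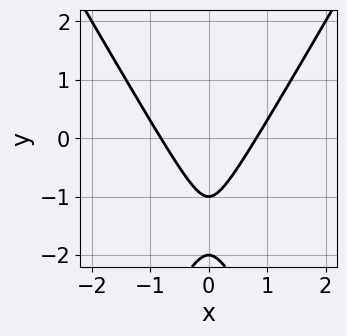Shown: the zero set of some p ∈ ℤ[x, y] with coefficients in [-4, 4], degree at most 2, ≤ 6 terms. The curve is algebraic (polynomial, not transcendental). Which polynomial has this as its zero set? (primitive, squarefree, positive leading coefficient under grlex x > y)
3*x^2 - y^2 - 3*y - 2

1. Degree: no degree-1 curve has this shape, so deg p = 2.
2. Symmetries: the x ↦ −x reflection is a symmetry, so x appears only in even powers.
3. Reading off the gridlines: the y-axis gridline crossings are at y ∈ {-2, -1}.
4. Together with the visible shape, these determine p as stated.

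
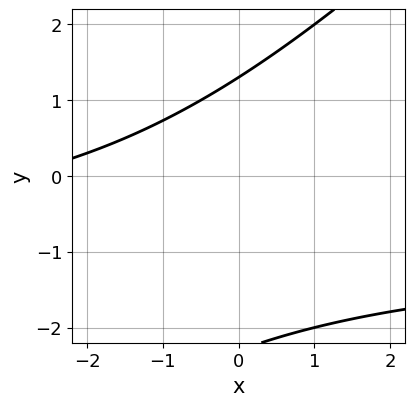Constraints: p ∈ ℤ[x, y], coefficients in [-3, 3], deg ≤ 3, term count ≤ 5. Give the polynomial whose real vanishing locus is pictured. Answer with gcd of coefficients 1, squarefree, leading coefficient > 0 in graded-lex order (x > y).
First, deg p = 2.
Next, reading off the gridlines: no x-intercept at any integer in the box.
Finally, the integer polynomial consistent with all of this is the stated p.

x*y - y^2 + x - y + 3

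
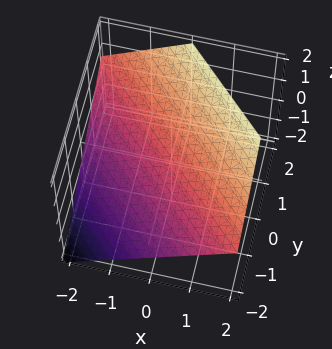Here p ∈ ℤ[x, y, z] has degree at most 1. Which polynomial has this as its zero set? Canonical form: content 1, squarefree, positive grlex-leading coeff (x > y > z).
First, degree: every cross-section is a straight line — this is a plane, so deg p = 1.
Next, from the axis intercepts and sections: it meets the x-axis at x = -1 (among the integer gridlines); one y-axis crossing is at y = -1.
Finally, the integer polynomial consistent with all of this is the stated p.

2*x + 2*y - 3*z + 2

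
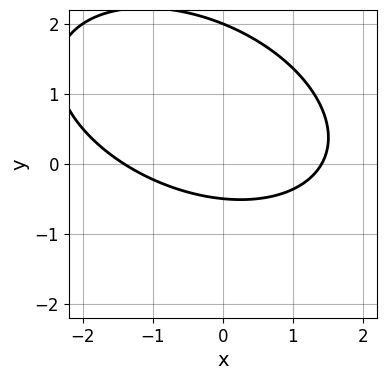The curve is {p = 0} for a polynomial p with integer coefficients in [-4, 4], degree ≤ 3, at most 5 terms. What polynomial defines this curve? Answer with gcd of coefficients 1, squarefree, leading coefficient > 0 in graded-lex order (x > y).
1. The degree is 2 — no degree-1 curve has this shape.
2. Reading off the gridlines: it meets the y-axis at y = 2 (among the integer gridlines).
3. Together with the visible shape, these determine p as stated.

x^2 + x*y + 2*y^2 - 3*y - 2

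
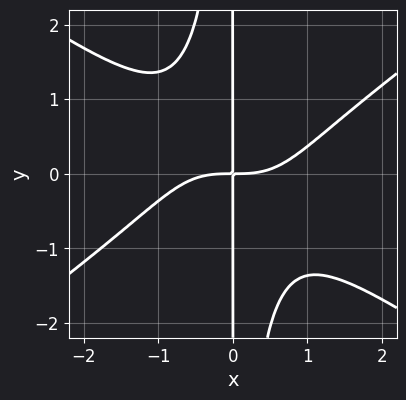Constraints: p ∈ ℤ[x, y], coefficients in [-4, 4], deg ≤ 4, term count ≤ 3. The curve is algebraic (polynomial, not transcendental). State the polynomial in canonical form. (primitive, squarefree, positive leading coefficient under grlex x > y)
(a) deg p = 4. A generic line meets the curve in up to 4 points.
(b) From the visible intercepts: every point of the y-axis in the box is on the curve.
(c) Fitting integer coefficients to these (and the overall shape) gives p.

x^4 - 2*x^2*y^2 - 2*x*y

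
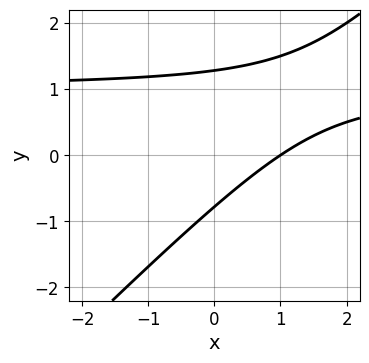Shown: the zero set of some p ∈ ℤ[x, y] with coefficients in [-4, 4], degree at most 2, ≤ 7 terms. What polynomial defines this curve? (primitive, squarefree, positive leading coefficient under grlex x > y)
2*x*y - 2*y^2 - 2*x + y + 2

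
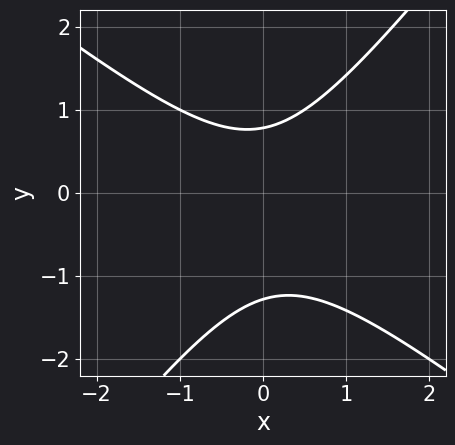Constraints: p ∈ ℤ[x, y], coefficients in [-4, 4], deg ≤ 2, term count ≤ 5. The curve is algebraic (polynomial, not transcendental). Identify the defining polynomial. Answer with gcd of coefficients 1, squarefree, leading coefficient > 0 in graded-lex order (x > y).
First, deg p = 2. A generic line meets the curve in up to 2 points.
Next, from the axis intercepts and sections: the curve avoids every integer x-axis point in the box.
Finally, matching integer coefficients to the picture gives p.

2*x^2 + x*y - 2*y^2 - y + 2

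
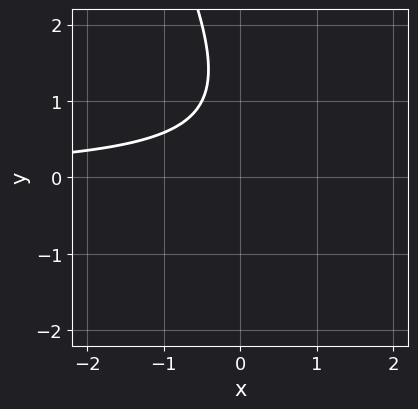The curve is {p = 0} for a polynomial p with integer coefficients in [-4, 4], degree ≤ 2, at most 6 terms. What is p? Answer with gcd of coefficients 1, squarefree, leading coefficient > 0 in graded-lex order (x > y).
2*x*y + y^2 - 2*y + 2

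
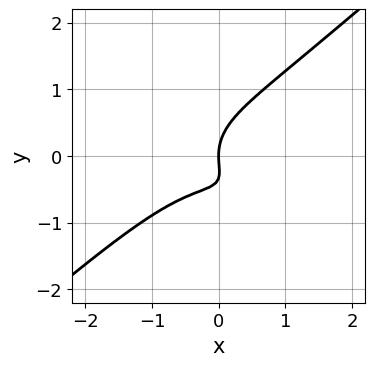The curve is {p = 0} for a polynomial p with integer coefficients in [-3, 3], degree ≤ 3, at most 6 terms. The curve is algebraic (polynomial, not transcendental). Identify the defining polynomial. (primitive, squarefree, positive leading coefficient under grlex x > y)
2*x^3 - 3*y^3 + 3*x*y - y^2 + 2*x

(a) Degree: a generic line meets the curve in up to 3 points, so deg p = 3.
(b) From the visible intercepts: it crosses the y-axis at the gridline y = 0; it crosses the x-axis at the gridline x = 0.
(c) Together with the visible shape, these determine p as stated.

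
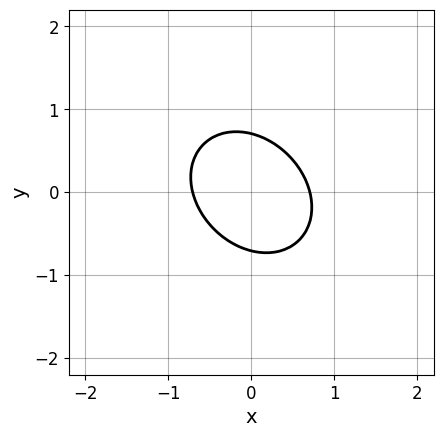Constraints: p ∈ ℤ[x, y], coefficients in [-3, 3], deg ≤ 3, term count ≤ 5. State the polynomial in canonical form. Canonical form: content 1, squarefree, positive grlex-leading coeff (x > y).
The degree is 2 — the shape is more complex than any degree-1 curve.
Matching integer coefficients to the picture gives p.

2*x^2 + x*y + 2*y^2 - 1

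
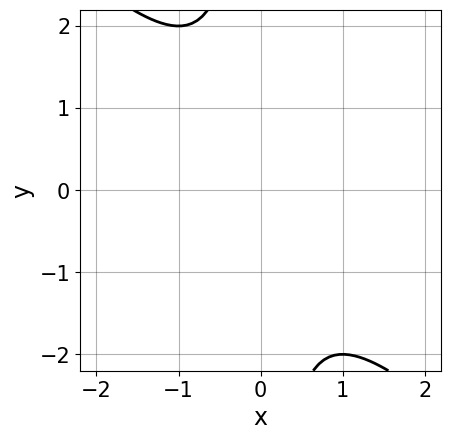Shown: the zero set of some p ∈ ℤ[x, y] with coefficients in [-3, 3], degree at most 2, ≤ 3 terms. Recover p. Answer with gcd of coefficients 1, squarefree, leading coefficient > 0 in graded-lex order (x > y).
x^2 + x*y + 1

First, the degree is 2 — the shape is more complex than any degree-1 curve.
Then, against the integer gridlines: it misses every integer gridline on the y-axis; no x-intercept at any integer in the box.
Finally, together with the visible shape, these determine p as stated.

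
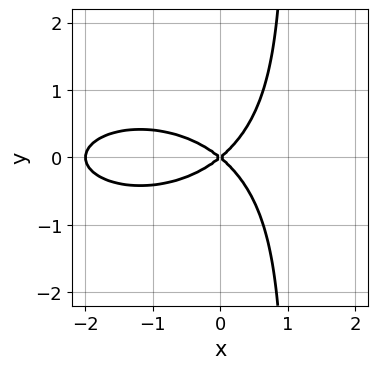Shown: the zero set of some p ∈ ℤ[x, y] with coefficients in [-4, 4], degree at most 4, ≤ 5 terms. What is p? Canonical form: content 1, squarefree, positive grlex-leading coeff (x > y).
1. Degree: a generic line meets the curve in up to 3 points, so deg p = 3.
2. Symmetries: the y ↦ −y reflection is a symmetry, so y appears only in even powers.
3. Observable constraints: among the integer gridlines, it crosses the x-axis at x ∈ {-2, 0}; it meets the y-axis at y = 0 (among the integer gridlines).
4. Putting this together gives p.

x^3 + 3*x*y^2 + 2*x^2 - 3*y^2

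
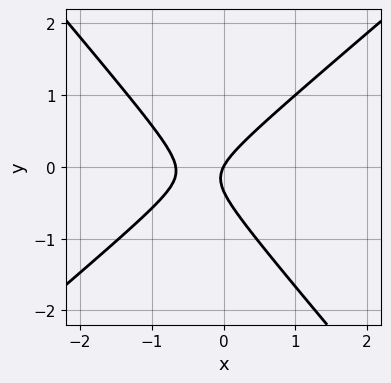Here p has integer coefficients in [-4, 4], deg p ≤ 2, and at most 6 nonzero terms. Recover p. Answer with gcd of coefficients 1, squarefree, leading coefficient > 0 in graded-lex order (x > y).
First, degree: a generic line meets the curve in up to 2 points, so deg p = 2.
Then, from the axis intercepts and sections: one x-axis crossing is at x = 0; it meets the y-axis at y = 0 (among the integer gridlines).
Finally, these observations pin down the coefficients.

3*x^2 - x*y - 3*y^2 + 2*x - y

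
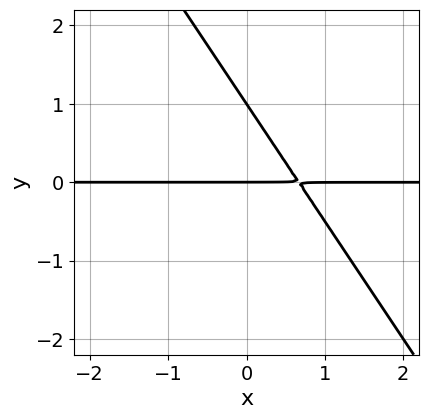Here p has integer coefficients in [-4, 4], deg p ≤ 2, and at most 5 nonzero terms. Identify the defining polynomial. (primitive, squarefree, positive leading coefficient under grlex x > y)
First, the degree is 2 — the shape is more complex than any degree-1 curve.
Next, from the visible intercepts: among the integer gridlines, it crosses the y-axis at y ∈ {0, 1}; the visible x-axis segment lies entirely on the curve.
Finally, putting this together gives p.

3*x*y + 2*y^2 - 2*y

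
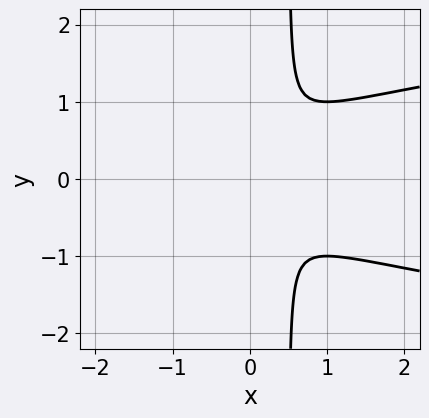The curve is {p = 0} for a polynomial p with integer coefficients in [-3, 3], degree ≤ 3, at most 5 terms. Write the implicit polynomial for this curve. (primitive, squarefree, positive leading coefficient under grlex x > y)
2*x*y^2 - x^2 - y^2

Degree: no degree-2 curve has this shape, so deg p = 3.
Symmetries: the y ↦ −y reflection is a symmetry, so y appears only in even powers.
Assembling these constraints gives the stated polynomial.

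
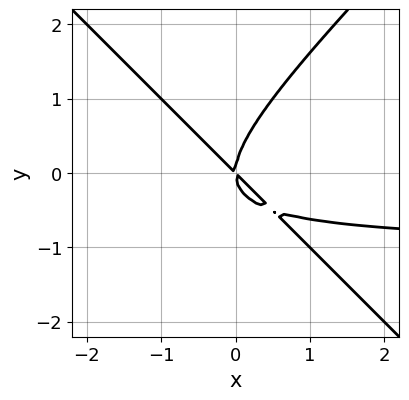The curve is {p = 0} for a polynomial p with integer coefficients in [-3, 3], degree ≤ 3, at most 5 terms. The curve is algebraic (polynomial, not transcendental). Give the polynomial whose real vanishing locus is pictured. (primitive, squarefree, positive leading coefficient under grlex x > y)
x^2*y - y^3 + x^2 + x*y

1. The degree is 3 — the shape is more complex than any degree-2 curve.
2. Observable constraints: it crosses the y-axis at the gridline y = 0; one x-axis crossing is at x = 0.
3. Together with the visible shape, these determine p as stated.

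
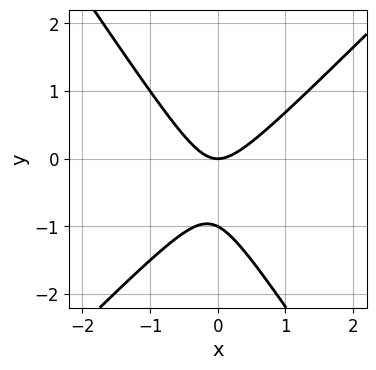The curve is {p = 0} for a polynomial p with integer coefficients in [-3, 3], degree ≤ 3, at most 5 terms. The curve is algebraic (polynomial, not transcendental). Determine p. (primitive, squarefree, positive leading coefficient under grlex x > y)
deg p = 2. No degree-1 curve has this shape.
Checking where it meets the axes: it crosses the x-axis at the gridline x = 0; among the integer gridlines, it crosses the y-axis at y ∈ {-1, 0}.
These observations pin down the coefficients.

3*x^2 - x*y - 2*y^2 - 2*y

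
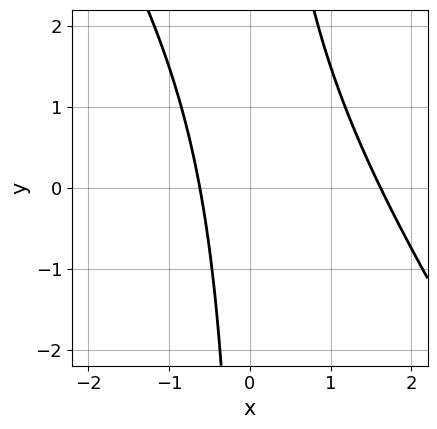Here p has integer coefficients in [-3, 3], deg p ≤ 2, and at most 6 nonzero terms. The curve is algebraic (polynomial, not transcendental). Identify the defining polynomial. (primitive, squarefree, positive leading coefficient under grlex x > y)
3*x^2 + 2*x*y - 3*x - 3

First, degree: a generic line meets the curve in up to 2 points, so deg p = 2.
Then, observable constraints: the curve avoids every integer y-axis point in the box.
Finally, assembling these constraints gives the stated polynomial.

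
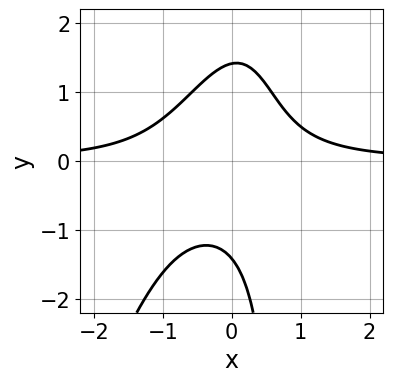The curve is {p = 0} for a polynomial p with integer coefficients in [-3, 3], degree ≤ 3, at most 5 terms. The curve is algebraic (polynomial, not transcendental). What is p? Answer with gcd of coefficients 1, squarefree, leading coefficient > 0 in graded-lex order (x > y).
3*x^2*y - x*y^2 + x*y + y^2 - 2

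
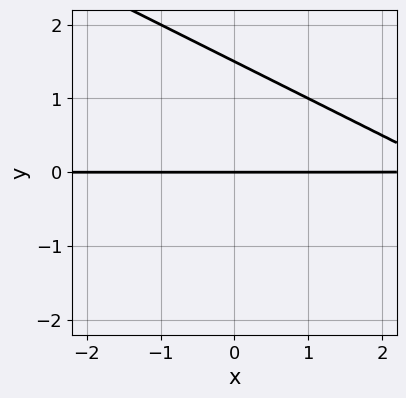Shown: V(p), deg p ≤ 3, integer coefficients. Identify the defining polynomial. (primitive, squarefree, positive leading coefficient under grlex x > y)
1. The degree is 2 — no degree-1 curve has this shape.
2. Against the integer gridlines: it meets the y-axis at y = 0 (among the integer gridlines); the visible x-axis segment lies entirely on the curve.
3. Fitting integer coefficients to these (and the overall shape) gives p.

x*y + 2*y^2 - 3*y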